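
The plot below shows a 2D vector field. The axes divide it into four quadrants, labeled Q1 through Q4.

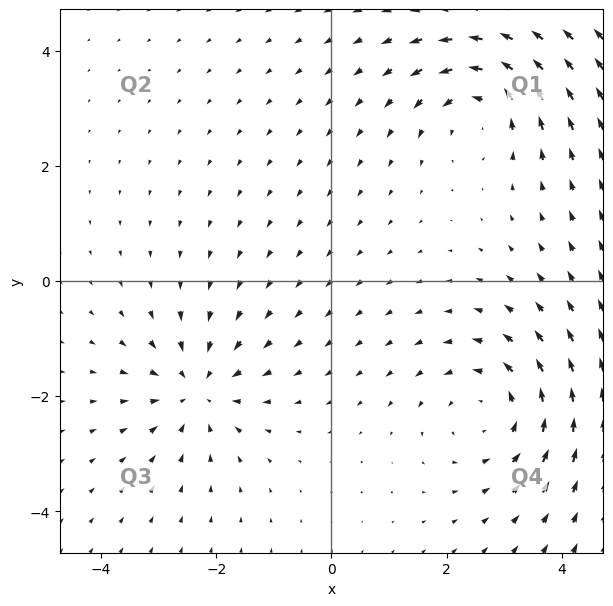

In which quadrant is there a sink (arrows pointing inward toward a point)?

The sink sits at approximately (-2.3, -1.9), which lies in quadrant Q3. The divergence there is about -4, negative as expected for a sink.

Q3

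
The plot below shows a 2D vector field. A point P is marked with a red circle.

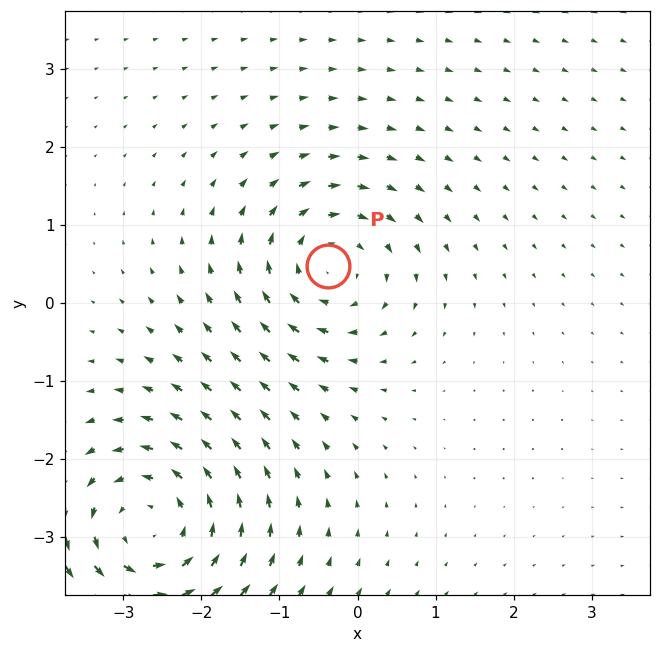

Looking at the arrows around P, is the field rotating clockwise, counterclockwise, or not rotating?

Near P at (-0.4, 0.5) the arrows circulate clockwise. The curl (z-component) there is about -3; negative curl means clockwise rotation.

clockwise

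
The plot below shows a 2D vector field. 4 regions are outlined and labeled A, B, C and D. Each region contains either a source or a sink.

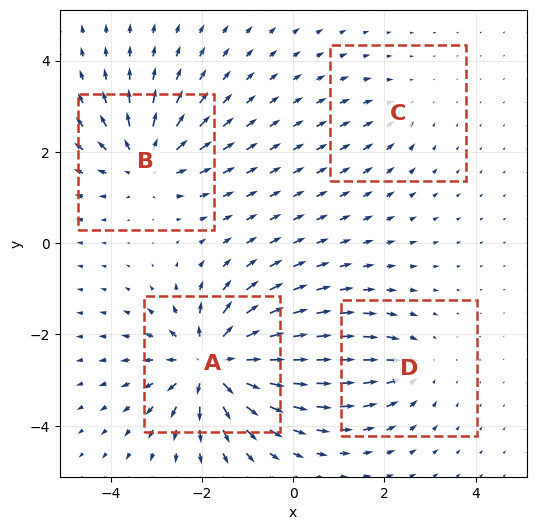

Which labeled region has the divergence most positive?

Divergence at each region's feature centre — A: about +8, B: about +5, C: about -2, D: about -4. Region A is most positive.

A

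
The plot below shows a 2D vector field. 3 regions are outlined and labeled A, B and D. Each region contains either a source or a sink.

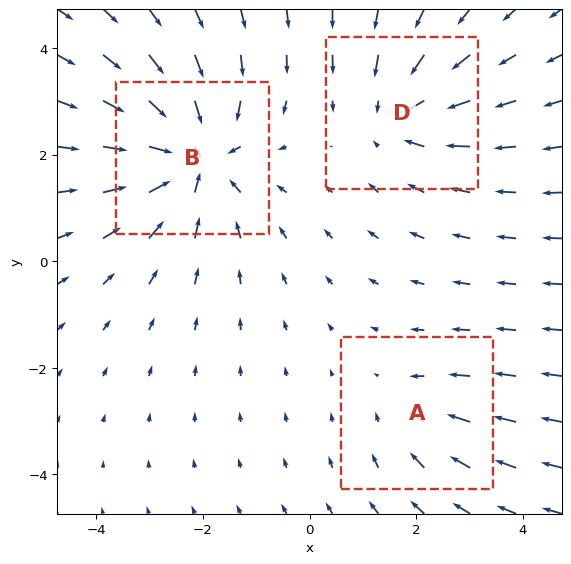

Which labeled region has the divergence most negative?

B

Divergence at each region's feature centre — A: about -2, B: about -5, D: about -3. Region B is most negative.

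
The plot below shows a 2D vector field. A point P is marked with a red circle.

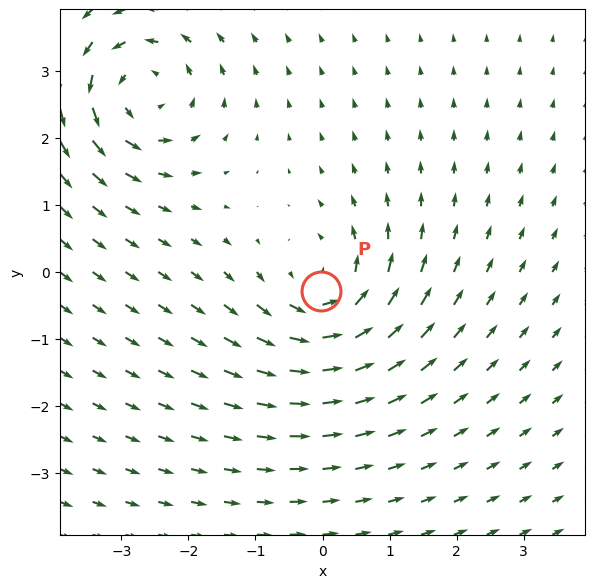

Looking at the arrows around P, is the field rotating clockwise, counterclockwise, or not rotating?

counterclockwise

Near P at (-0.0, -0.3) the arrows circulate counterclockwise. The curl (z-component) there is about +6; positive curl means counterclockwise rotation.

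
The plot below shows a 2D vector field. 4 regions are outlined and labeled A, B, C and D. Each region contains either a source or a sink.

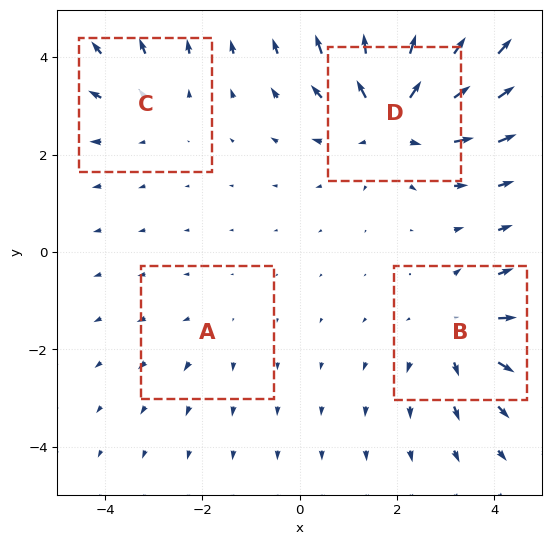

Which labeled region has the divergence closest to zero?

A

Divergence at each region's feature centre — A: about +2, B: about +4, C: about +3, D: about +6. Region A is closest to zero.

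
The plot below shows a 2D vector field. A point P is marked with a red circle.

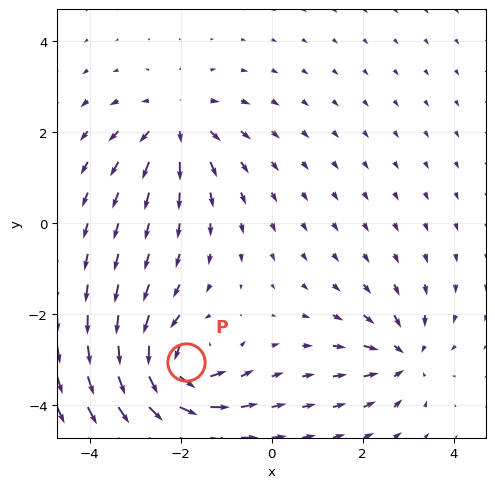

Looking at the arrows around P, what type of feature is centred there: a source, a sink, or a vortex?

vortex

At P (-1.9, -3.0) the arrows circulate counterclockwise. Divergence ≈0, curl about +6 — near-zero divergence with nonzero curl is a vortex.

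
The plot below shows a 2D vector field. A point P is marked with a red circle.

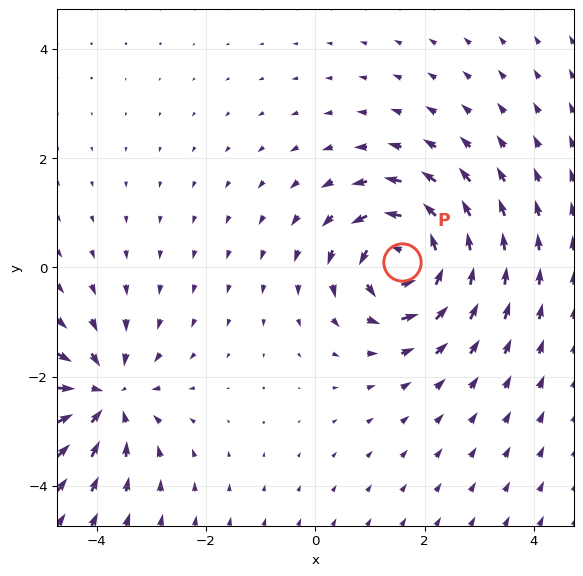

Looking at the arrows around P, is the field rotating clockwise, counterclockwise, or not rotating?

counterclockwise

Near P at (1.6, 0.1) the arrows circulate counterclockwise. The curl (z-component) there is about +7; positive curl means counterclockwise rotation.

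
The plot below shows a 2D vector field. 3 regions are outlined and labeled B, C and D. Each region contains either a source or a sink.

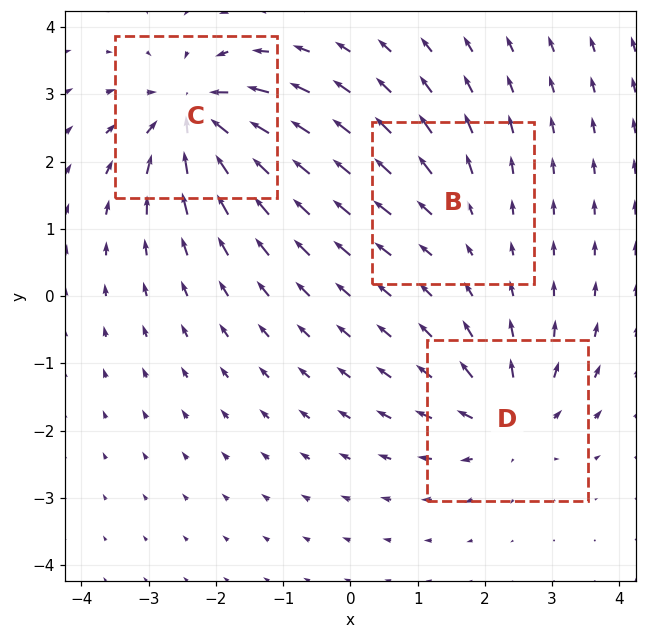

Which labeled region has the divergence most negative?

Divergence at each region's feature centre — B: about +2, C: about -6, D: about +4. Region C is most negative.

C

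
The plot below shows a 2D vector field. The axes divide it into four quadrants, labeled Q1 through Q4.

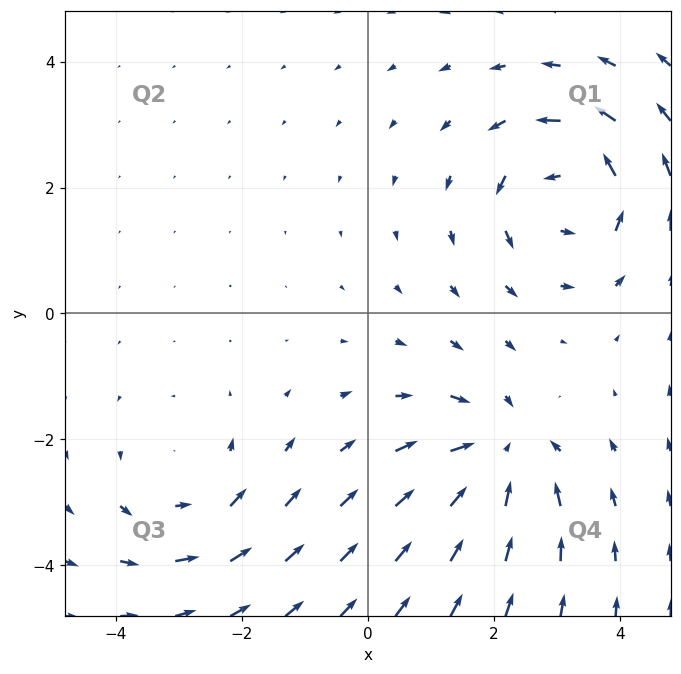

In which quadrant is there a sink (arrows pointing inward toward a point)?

Q4

The sink sits at approximately (2.1, -2.2), which lies in quadrant Q4. The divergence there is about -4, negative as expected for a sink.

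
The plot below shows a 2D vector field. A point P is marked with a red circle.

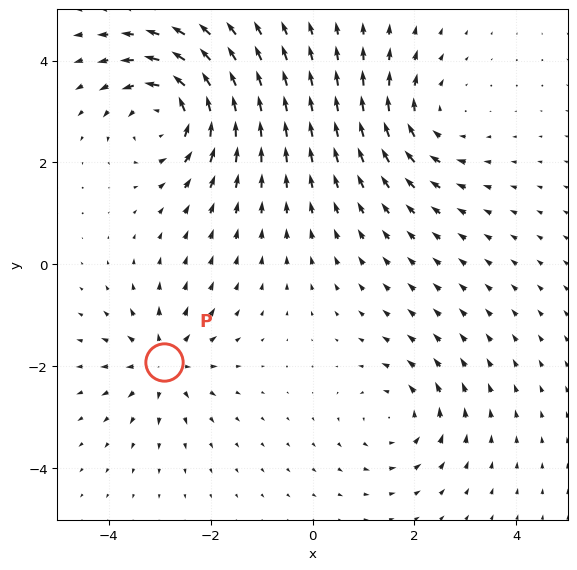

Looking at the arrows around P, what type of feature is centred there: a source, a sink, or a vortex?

At P (-2.9, -1.9) the arrows spread outward. Divergence about +4, curl ≈0 — positive divergence with near-zero curl is a source.

source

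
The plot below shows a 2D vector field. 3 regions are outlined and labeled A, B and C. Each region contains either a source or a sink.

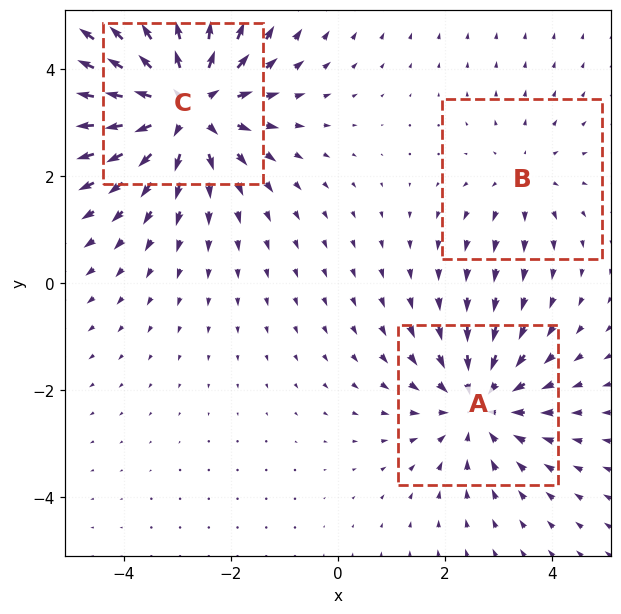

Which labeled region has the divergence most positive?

C

Divergence at each region's feature centre — A: about -3, B: about +2, C: about +5. Region C is most positive.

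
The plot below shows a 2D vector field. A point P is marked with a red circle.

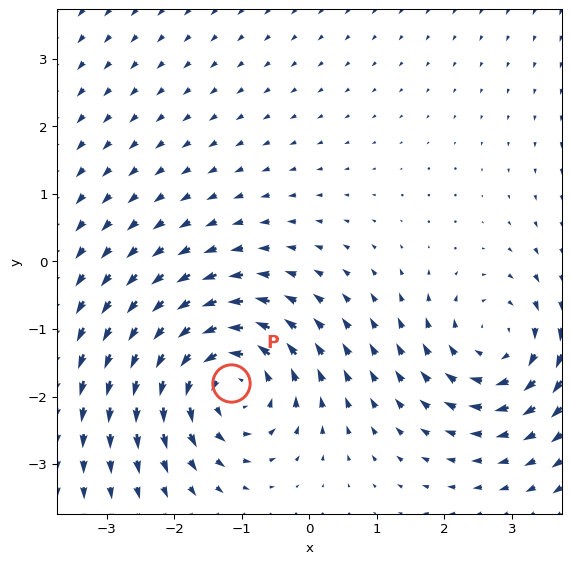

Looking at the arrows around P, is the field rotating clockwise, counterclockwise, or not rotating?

Near P at (-1.2, -1.8) the arrows circulate counterclockwise. The curl (z-component) there is about +4; positive curl means counterclockwise rotation.

counterclockwise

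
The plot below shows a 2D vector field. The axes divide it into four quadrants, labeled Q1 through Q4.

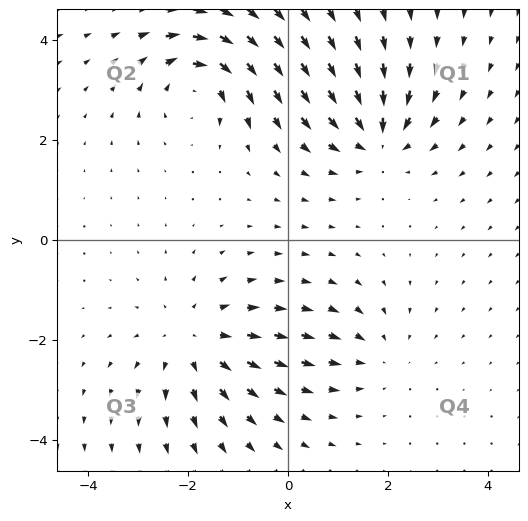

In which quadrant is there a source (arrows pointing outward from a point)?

The source sits at approximately (-1.9, -2.0), which lies in quadrant Q3. The divergence there is about +4, positive as expected for a source.

Q3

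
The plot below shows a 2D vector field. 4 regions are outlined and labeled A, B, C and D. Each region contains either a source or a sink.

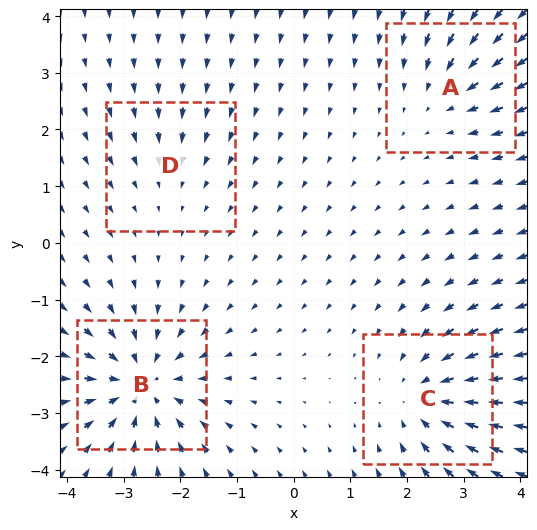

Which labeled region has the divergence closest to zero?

Divergence at each region's feature centre — A: about -4, B: about -7, C: about -5, D: about -2. Region D is closest to zero.

D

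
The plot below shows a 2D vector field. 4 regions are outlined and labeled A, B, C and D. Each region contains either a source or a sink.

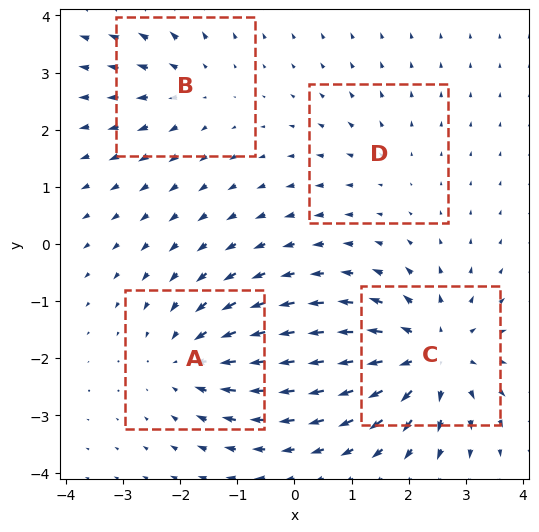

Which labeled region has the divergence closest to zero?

D

Divergence at each region's feature centre — A: about -4, B: about +3, C: about +6, D: about +2. Region D is closest to zero.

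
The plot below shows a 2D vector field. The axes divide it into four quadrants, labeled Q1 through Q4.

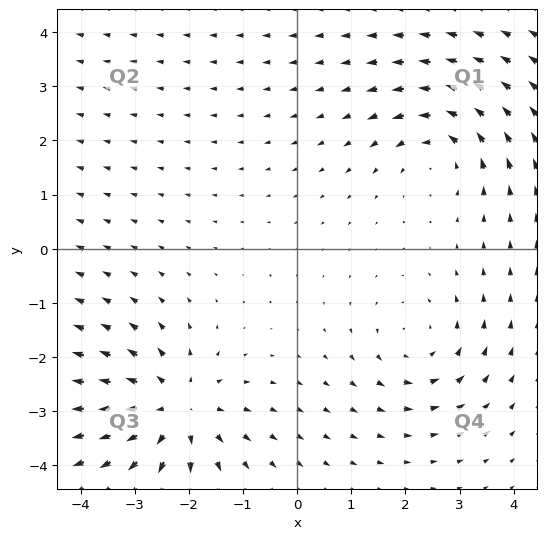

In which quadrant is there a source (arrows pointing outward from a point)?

The source sits at approximately (-2.2, -3.0), which lies in quadrant Q3. The divergence there is about +5, positive as expected for a source.

Q3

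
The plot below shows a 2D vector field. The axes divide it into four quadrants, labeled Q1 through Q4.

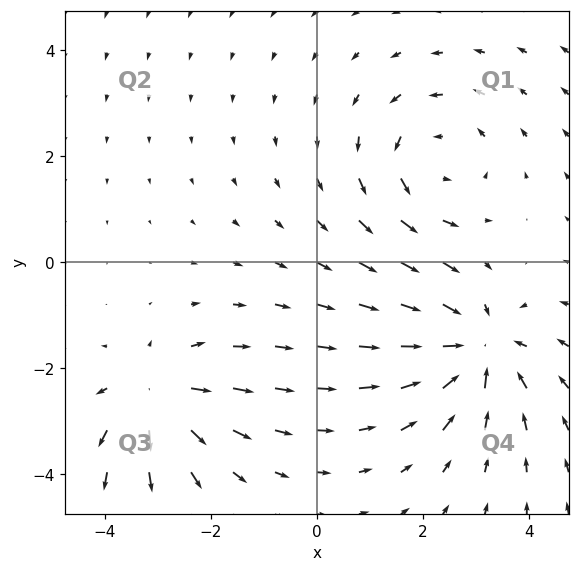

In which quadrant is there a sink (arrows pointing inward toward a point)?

Q4

The sink sits at approximately (3.0, -1.6), which lies in quadrant Q4. The divergence there is about -4, negative as expected for a sink.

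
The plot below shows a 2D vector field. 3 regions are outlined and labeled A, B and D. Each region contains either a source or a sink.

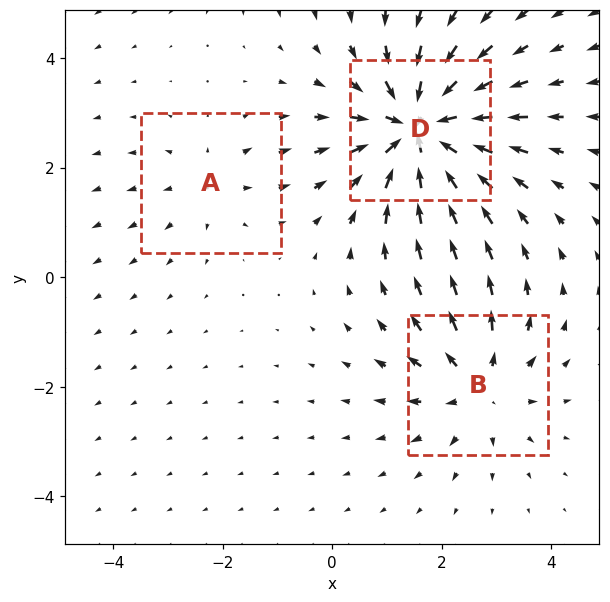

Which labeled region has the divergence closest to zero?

A

Divergence at each region's feature centre — A: about +2, B: about +3, D: about -6. Region A is closest to zero.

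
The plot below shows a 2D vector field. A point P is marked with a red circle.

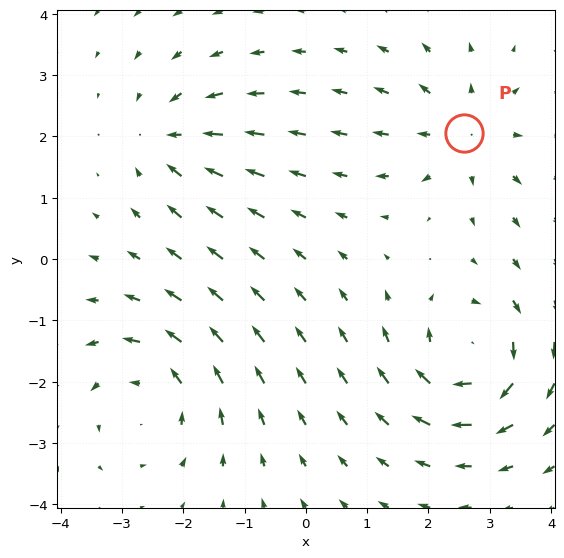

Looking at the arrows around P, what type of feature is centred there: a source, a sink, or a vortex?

At P (2.6, 2.1) the arrows spread outward. Divergence about +4, curl ≈0 — positive divergence with near-zero curl is a source.

source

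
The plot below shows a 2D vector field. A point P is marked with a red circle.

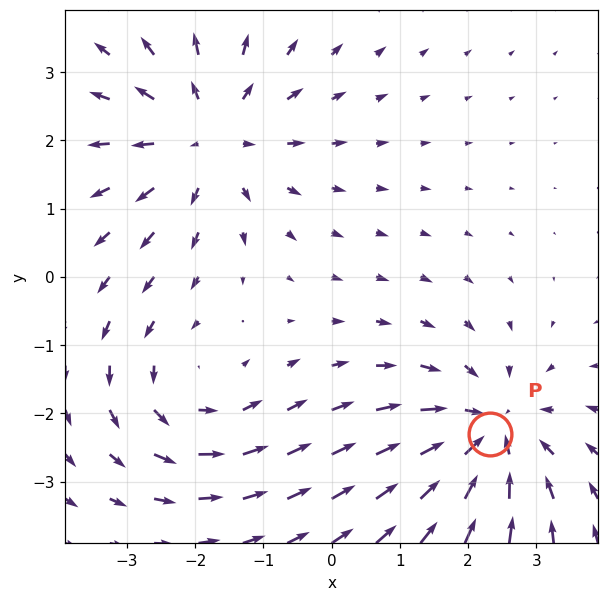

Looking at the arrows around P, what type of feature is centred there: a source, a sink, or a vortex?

At P (2.3, -2.3) the arrows converge inward. Divergence about -5, curl ≈0 — negative divergence with near-zero curl is a sink.

sink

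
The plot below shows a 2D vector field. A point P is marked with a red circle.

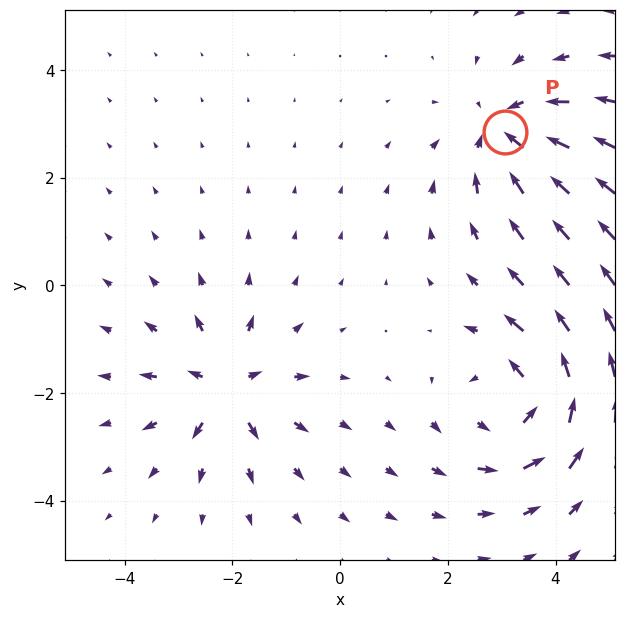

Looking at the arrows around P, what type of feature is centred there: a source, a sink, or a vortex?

At P (3.1, 2.8) the arrows converge inward. Divergence about -4, curl ≈0 — negative divergence with near-zero curl is a sink.

sink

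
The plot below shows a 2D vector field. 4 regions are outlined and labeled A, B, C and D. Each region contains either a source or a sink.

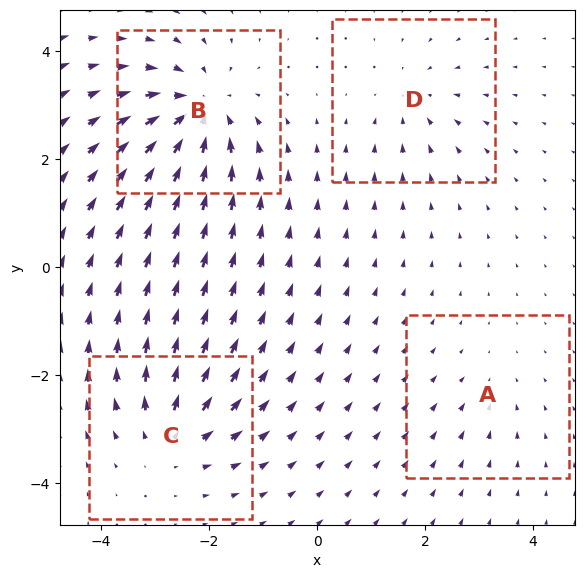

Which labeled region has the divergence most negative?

B

Divergence at each region's feature centre — A: about -2, B: about -7, C: about +5, D: about -3. Region B is most negative.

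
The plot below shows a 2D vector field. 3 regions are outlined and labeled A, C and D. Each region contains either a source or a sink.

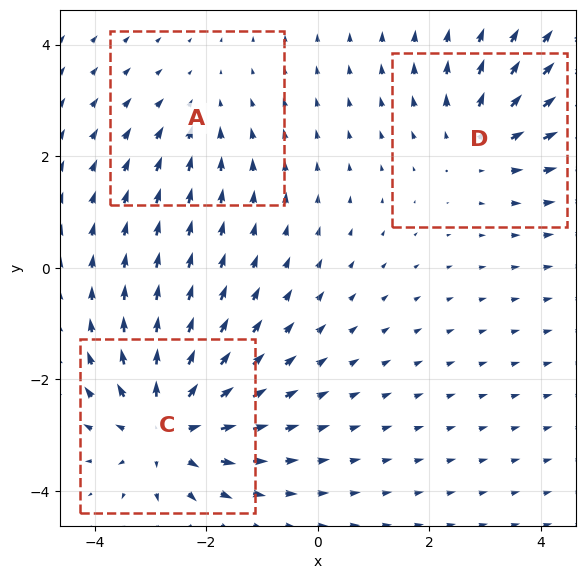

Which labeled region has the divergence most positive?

Divergence at each region's feature centre — A: about -2, C: about +4, D: about +3. Region C is most positive.

C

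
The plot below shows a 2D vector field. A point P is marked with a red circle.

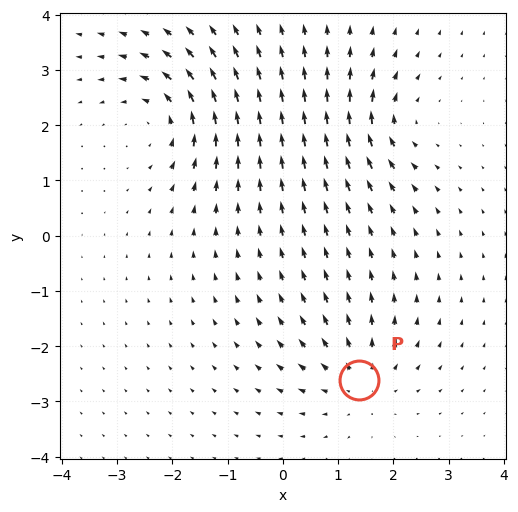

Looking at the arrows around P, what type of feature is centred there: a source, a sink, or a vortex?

At P (1.4, -2.6) the arrows spread outward. Divergence about +4, curl ≈0 — positive divergence with near-zero curl is a source.

source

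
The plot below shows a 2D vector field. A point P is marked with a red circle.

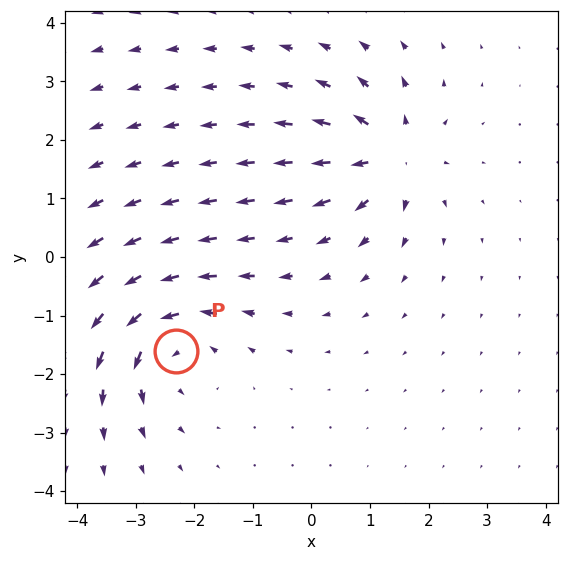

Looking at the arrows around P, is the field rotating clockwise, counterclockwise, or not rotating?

Near P at (-2.3, -1.6) the arrows circulate counterclockwise. The curl (z-component) there is about +5; positive curl means counterclockwise rotation.

counterclockwise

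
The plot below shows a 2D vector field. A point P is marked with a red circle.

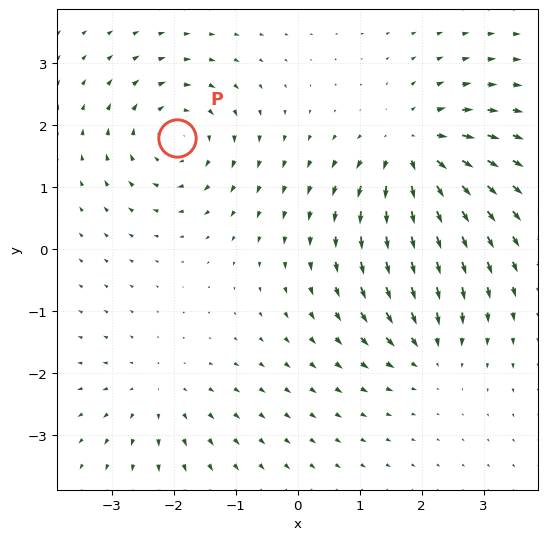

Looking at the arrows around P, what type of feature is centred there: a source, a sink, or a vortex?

At P (-1.9, 1.8) the arrows circulate clockwise. Divergence ≈0, curl about -5 — near-zero divergence with nonzero curl is a vortex.

vortex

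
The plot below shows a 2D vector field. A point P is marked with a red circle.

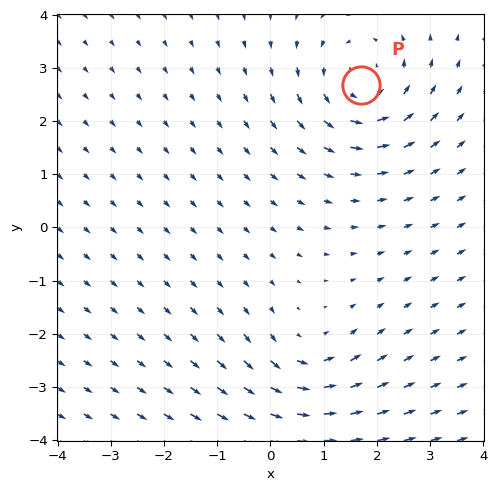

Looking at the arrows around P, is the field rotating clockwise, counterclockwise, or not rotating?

counterclockwise

Near P at (1.7, 2.7) the arrows circulate counterclockwise. The curl (z-component) there is about +4; positive curl means counterclockwise rotation.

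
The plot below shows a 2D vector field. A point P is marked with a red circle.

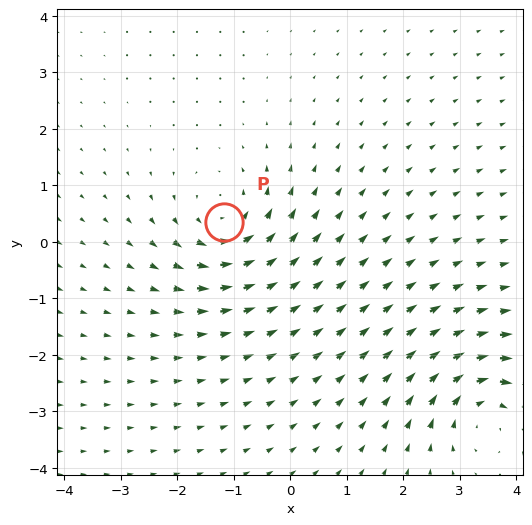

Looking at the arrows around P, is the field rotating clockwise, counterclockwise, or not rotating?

counterclockwise

Near P at (-1.2, 0.4) the arrows circulate counterclockwise. The curl (z-component) there is about +5; positive curl means counterclockwise rotation.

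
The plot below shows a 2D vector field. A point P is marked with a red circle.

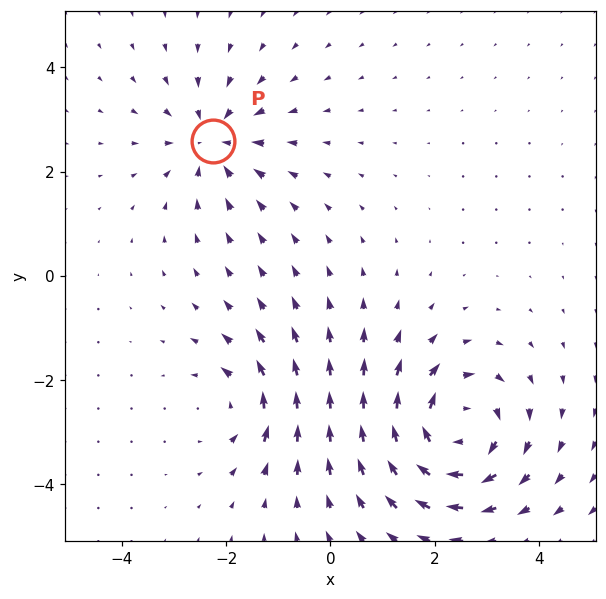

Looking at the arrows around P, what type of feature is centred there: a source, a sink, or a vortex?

At P (-2.3, 2.6) the arrows converge inward. Divergence about -4, curl ≈0 — negative divergence with near-zero curl is a sink.

sink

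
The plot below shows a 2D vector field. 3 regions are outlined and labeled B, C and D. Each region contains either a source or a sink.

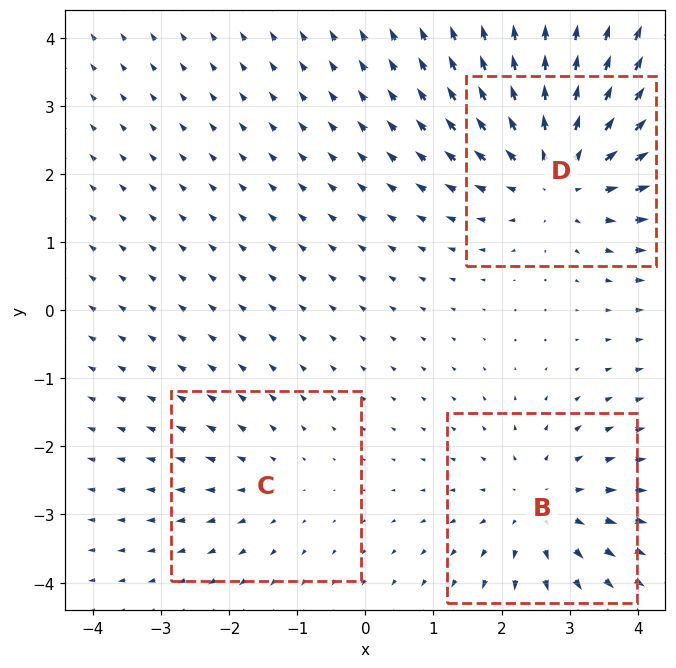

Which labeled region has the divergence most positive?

Divergence at each region's feature centre — B: about +3, C: about +2, D: about +4. Region D is most positive.

D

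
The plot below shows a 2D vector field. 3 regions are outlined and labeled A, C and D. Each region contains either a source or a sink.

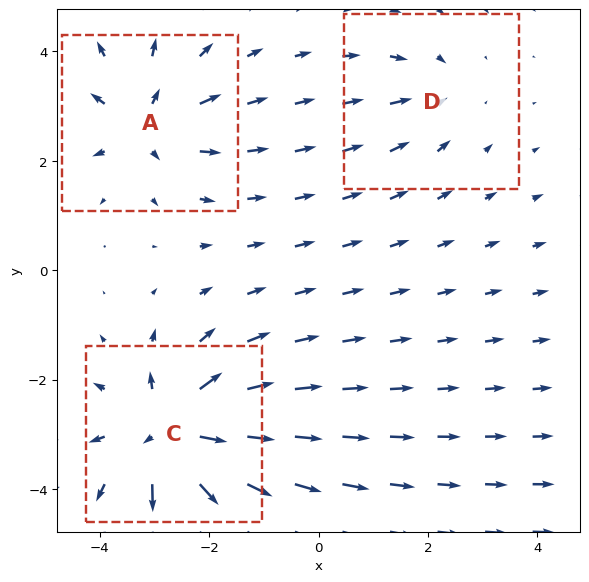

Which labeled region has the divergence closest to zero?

D

Divergence at each region's feature centre — A: about +4, C: about +6, D: about -2. Region D is closest to zero.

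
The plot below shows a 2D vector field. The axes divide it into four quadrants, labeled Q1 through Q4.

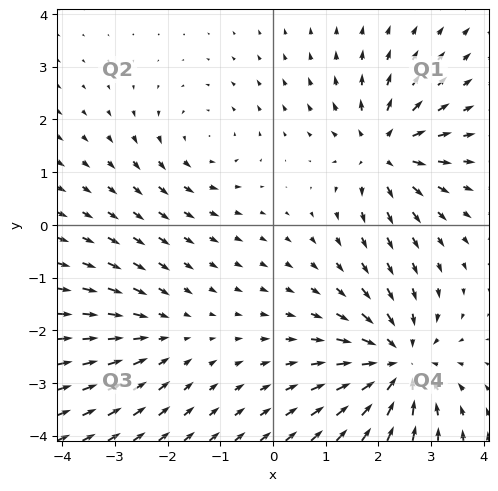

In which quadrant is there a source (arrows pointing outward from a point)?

Q1

The source sits at approximately (2.1, 1.4), which lies in quadrant Q1. The divergence there is about +5, positive as expected for a source.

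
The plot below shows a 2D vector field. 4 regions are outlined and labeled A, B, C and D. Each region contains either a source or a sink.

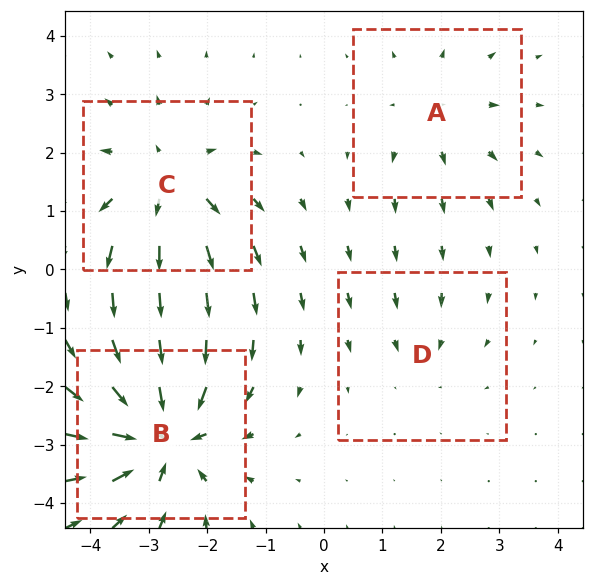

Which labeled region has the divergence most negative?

B

Divergence at each region's feature centre — A: about +3, B: about -8, C: about +6, D: about -2. Region B is most negative.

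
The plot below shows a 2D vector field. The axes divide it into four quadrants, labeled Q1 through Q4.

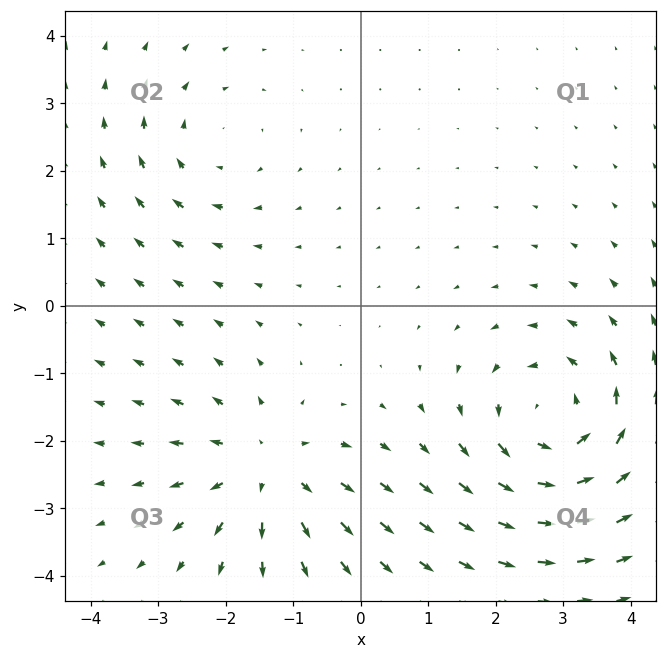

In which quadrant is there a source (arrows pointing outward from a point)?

Q3

The source sits at approximately (-1.4, -2.4), which lies in quadrant Q3. The divergence there is about +3, positive as expected for a source.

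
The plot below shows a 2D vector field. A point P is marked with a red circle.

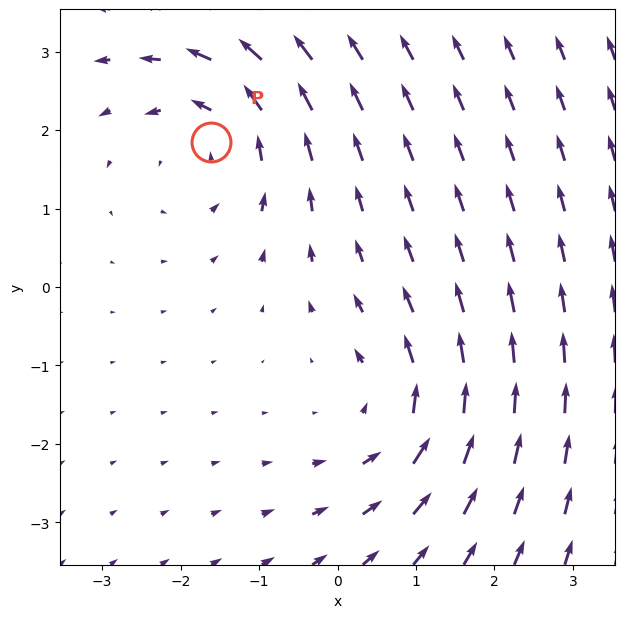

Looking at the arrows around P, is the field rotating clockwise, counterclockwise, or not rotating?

counterclockwise

Near P at (-1.6, 1.8) the arrows circulate counterclockwise. The curl (z-component) there is about +3; positive curl means counterclockwise rotation.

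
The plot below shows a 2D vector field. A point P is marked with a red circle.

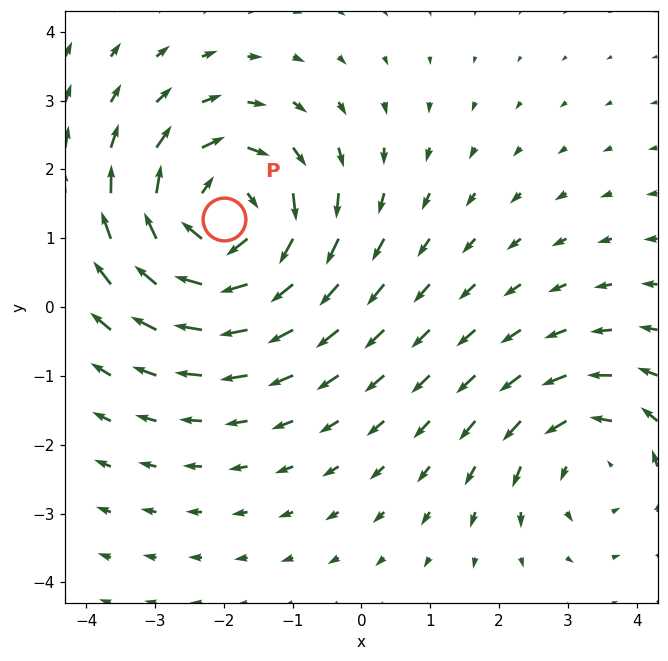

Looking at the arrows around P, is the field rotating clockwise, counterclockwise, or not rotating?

Near P at (-2.0, 1.3) the arrows circulate clockwise. The curl (z-component) there is about -4; negative curl means clockwise rotation.

clockwise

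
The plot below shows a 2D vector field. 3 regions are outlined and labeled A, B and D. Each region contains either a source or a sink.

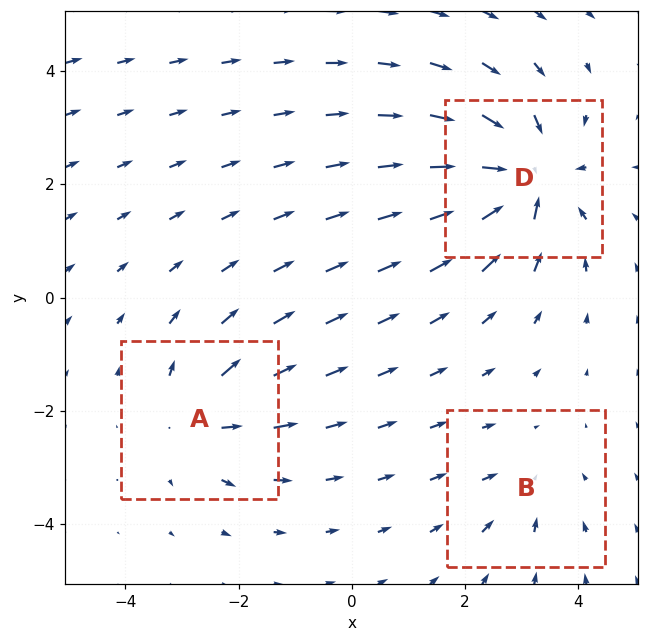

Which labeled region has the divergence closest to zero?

Divergence at each region's feature centre — A: about +3, B: about -2, D: about -5. Region B is closest to zero.

B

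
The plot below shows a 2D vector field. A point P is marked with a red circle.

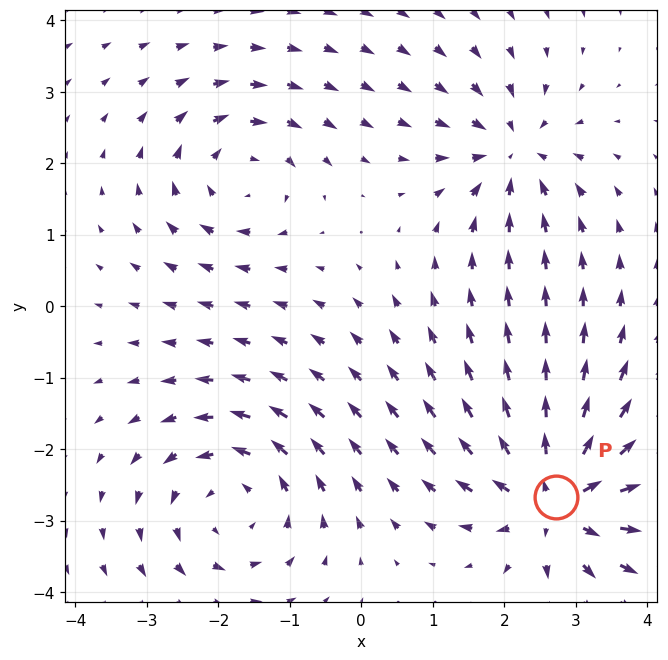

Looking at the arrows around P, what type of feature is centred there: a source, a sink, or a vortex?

At P (2.7, -2.7) the arrows spread outward. Divergence about +6, curl ≈0 — positive divergence with near-zero curl is a source.

source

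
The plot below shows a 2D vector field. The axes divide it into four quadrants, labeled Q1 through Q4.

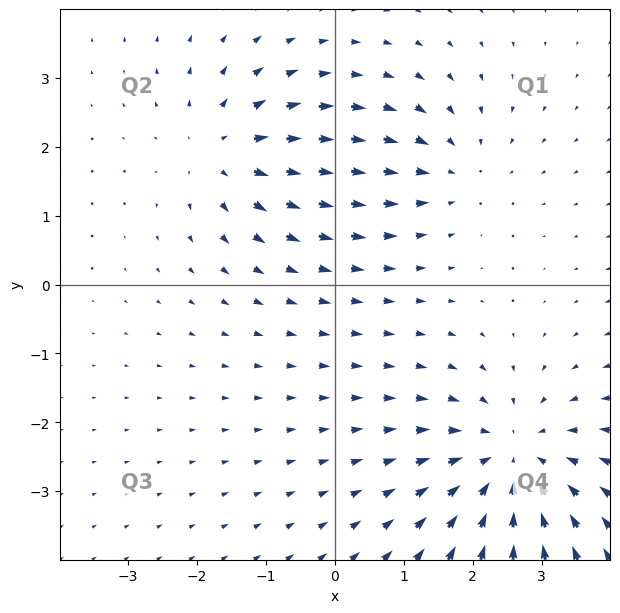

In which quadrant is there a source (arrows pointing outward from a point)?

The source sits at approximately (-1.6, 1.9), which lies in quadrant Q2. The divergence there is about +4, positive as expected for a source.

Q2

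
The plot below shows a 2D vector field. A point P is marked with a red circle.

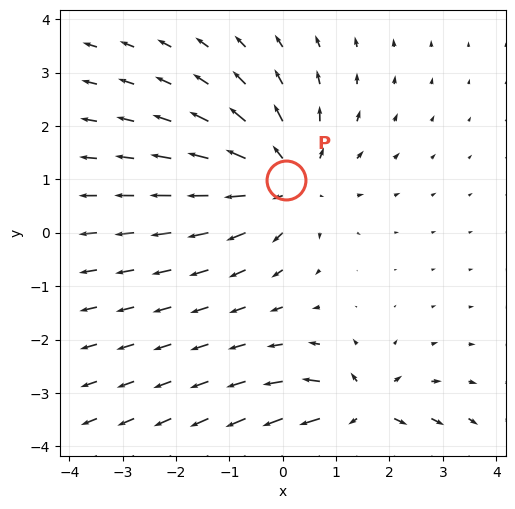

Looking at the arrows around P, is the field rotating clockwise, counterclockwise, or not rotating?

Near P at (0.1, 1.0) the arrows show no circulation. The curl there is ≈0.

not rotating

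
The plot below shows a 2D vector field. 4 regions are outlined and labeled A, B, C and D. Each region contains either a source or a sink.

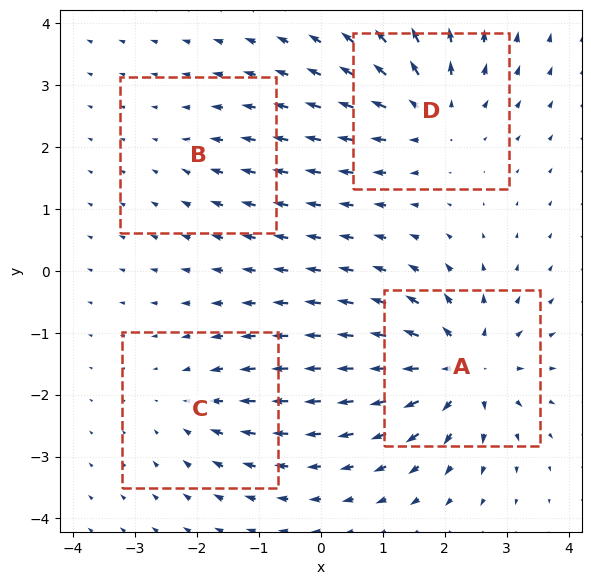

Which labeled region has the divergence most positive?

A

Divergence at each region's feature centre — A: about +8, B: about -2, C: about -3, D: about +6. Region A is most positive.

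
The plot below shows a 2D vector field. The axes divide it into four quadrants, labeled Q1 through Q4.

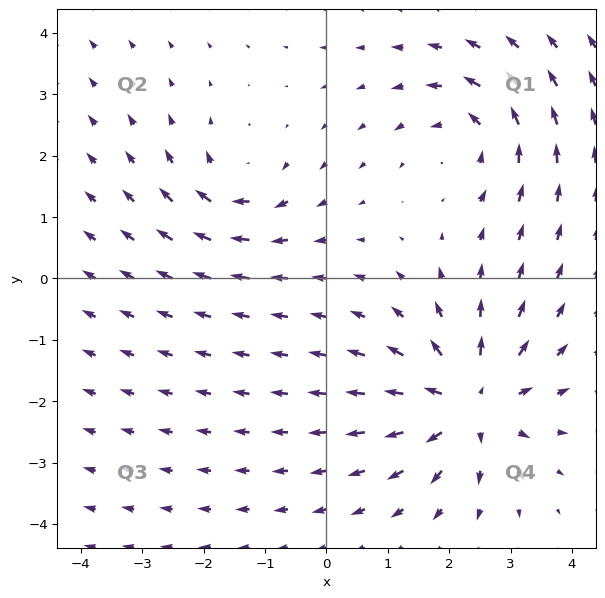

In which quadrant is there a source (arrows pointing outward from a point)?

The source sits at approximately (2.3, -2.0), which lies in quadrant Q4. The divergence there is about +5, positive as expected for a source.

Q4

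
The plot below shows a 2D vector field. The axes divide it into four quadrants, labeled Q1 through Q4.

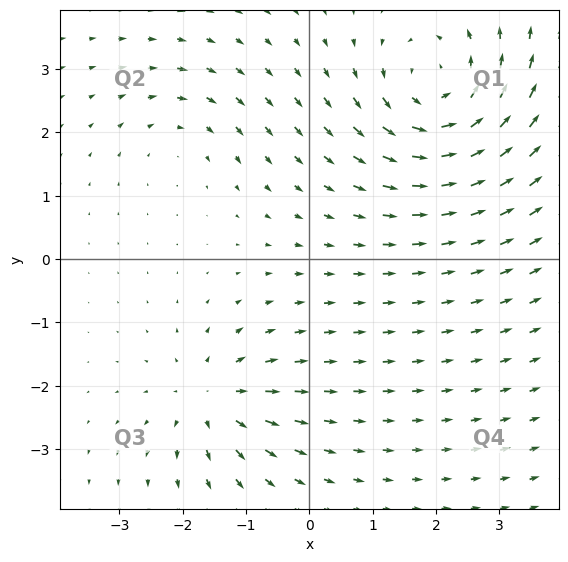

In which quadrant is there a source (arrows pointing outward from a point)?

Q3

The source sits at approximately (-1.5, -2.2), which lies in quadrant Q3. The divergence there is about +4, positive as expected for a source.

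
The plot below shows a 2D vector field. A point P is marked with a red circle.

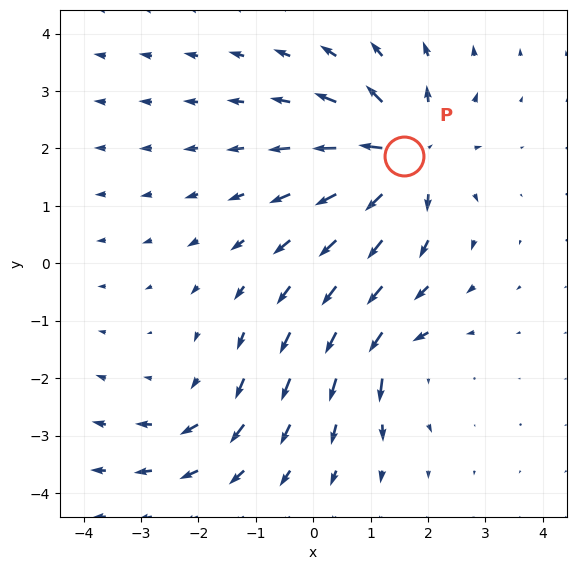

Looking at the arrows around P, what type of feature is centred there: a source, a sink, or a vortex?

source

At P (1.6, 1.9) the arrows spread outward. Divergence about +6, curl ≈0 — positive divergence with near-zero curl is a source.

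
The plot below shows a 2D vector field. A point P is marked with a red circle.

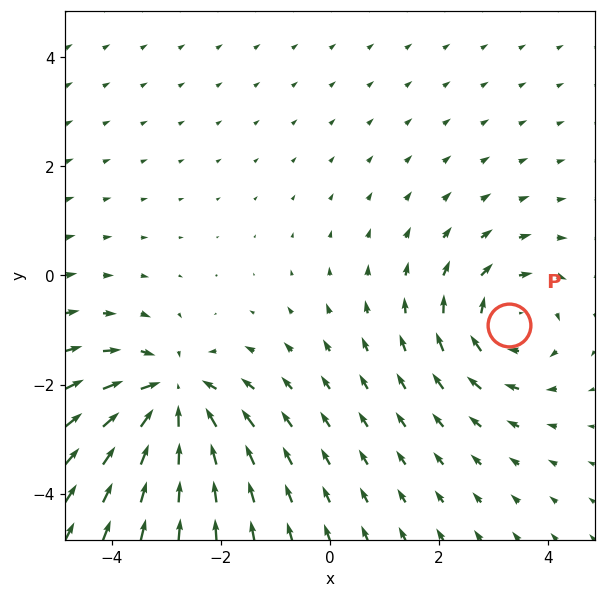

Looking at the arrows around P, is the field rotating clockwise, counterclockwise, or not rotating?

Near P at (3.3, -0.9) the arrows circulate clockwise. The curl (z-component) there is about -4; negative curl means clockwise rotation.

clockwise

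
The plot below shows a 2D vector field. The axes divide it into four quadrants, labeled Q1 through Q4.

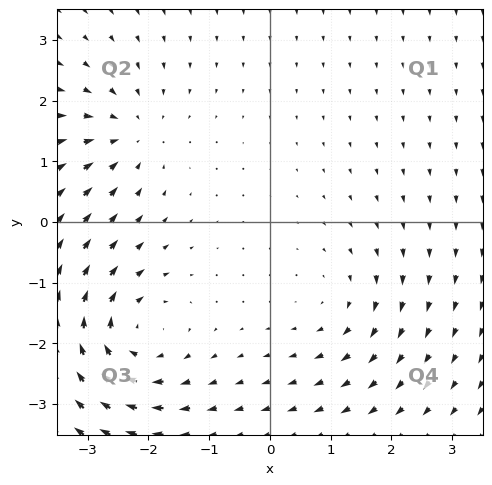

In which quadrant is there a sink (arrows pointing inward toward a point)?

Q2

The sink sits at approximately (-2.3, 1.5), which lies in quadrant Q2. The divergence there is about -4, negative as expected for a sink.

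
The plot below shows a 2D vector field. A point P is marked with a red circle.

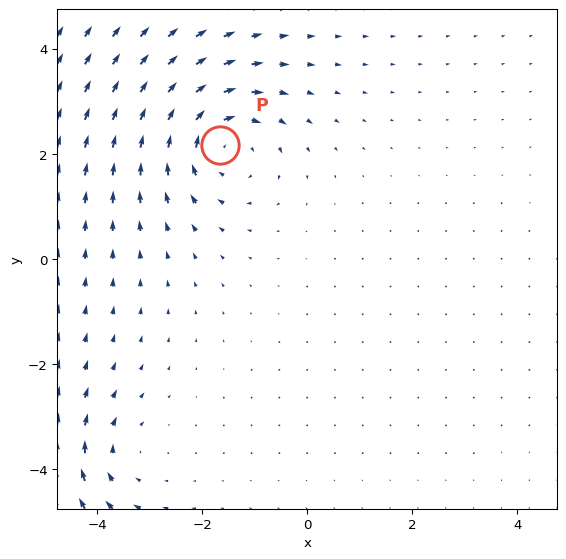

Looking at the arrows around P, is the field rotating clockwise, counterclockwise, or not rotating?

clockwise

Near P at (-1.7, 2.2) the arrows circulate clockwise. The curl (z-component) there is about -5; negative curl means clockwise rotation.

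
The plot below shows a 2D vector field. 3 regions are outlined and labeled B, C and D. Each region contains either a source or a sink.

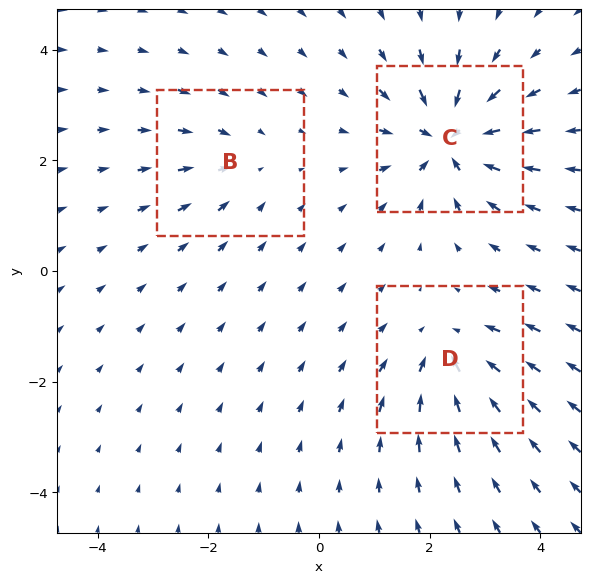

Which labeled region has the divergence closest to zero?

Divergence at each region's feature centre — B: about -2, C: about -6, D: about -4. Region B is closest to zero.

B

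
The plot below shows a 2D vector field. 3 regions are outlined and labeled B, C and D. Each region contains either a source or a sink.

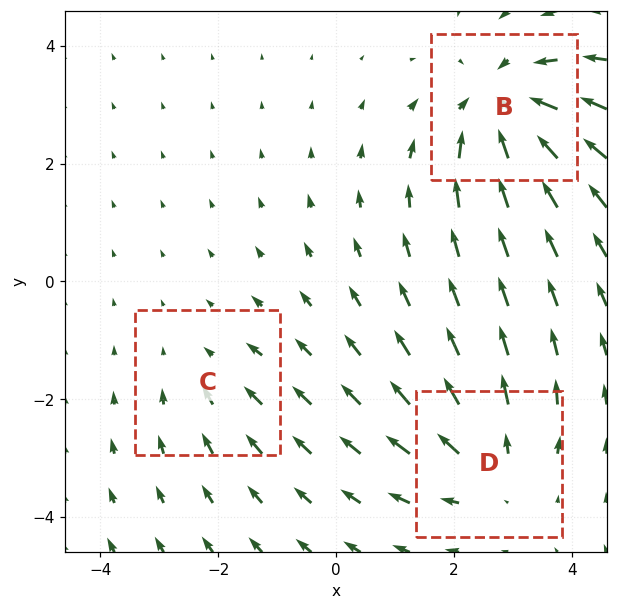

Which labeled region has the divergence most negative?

B

Divergence at each region's feature centre — B: about -4, C: about -2, D: about +3. Region B is most negative.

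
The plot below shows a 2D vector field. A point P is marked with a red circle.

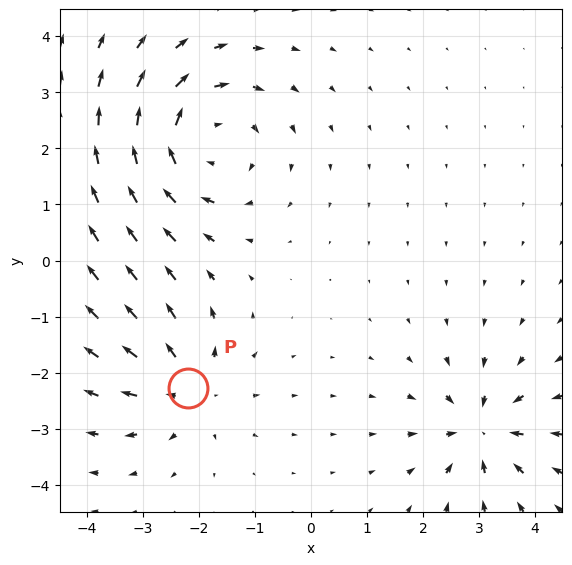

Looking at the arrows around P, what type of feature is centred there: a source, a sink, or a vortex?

At P (-2.2, -2.3) the arrows spread outward. Divergence about +3, curl ≈0 — positive divergence with near-zero curl is a source.

source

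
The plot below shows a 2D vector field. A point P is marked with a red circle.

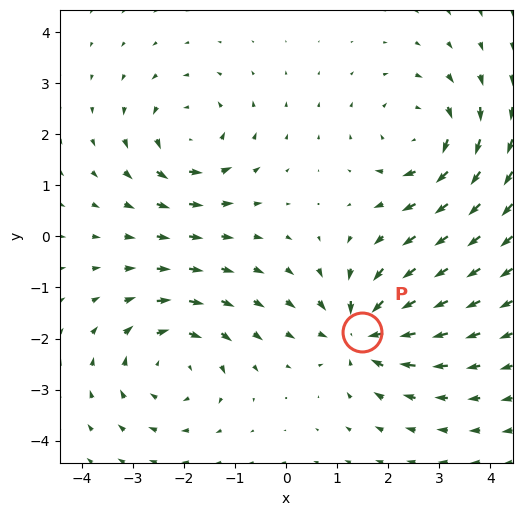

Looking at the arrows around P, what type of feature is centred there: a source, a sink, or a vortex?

sink

At P (1.5, -1.9) the arrows converge inward. Divergence about -5, curl ≈0 — negative divergence with near-zero curl is a sink.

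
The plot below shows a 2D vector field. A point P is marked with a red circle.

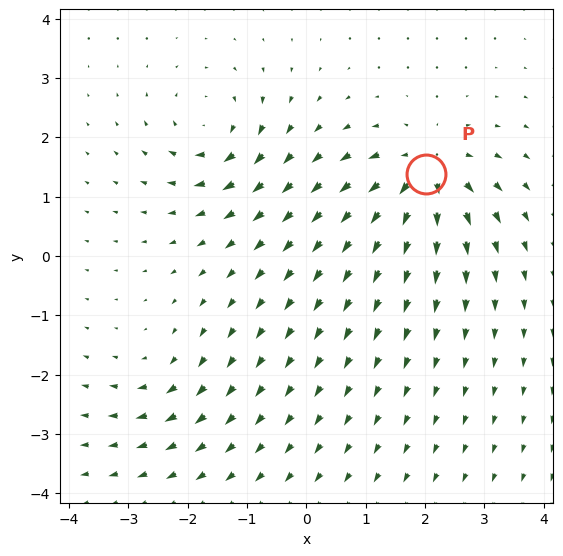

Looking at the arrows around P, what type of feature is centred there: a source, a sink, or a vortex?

source

At P (2.0, 1.4) the arrows spread outward. Divergence about +7, curl ≈0 — positive divergence with near-zero curl is a source.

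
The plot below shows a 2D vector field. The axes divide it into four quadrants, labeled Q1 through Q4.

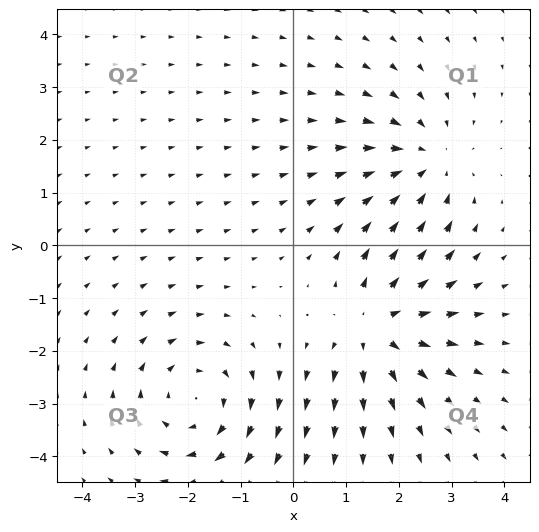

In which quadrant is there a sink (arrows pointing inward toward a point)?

The sink sits at approximately (2.5, 1.6), which lies in quadrant Q1. The divergence there is about -3, negative as expected for a sink.

Q1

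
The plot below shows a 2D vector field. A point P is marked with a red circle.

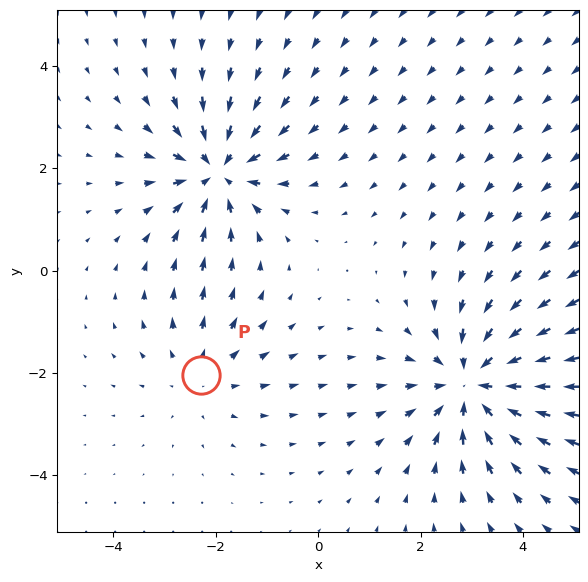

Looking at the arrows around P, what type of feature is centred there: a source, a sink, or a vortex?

source

At P (-2.3, -2.0) the arrows spread outward. Divergence about +2, curl ≈0 — positive divergence with near-zero curl is a source.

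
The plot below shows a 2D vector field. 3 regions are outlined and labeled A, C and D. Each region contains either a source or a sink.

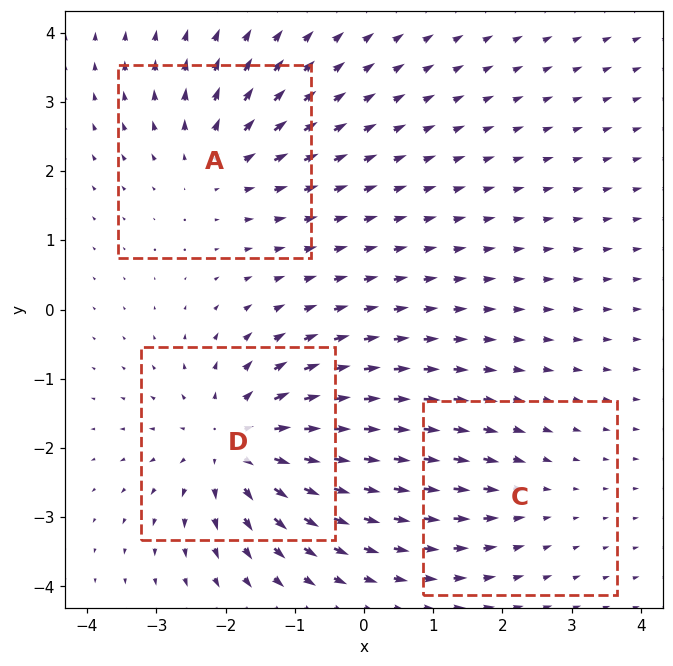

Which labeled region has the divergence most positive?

D

Divergence at each region's feature centre — A: about +3, C: about -2, D: about +5. Region D is most positive.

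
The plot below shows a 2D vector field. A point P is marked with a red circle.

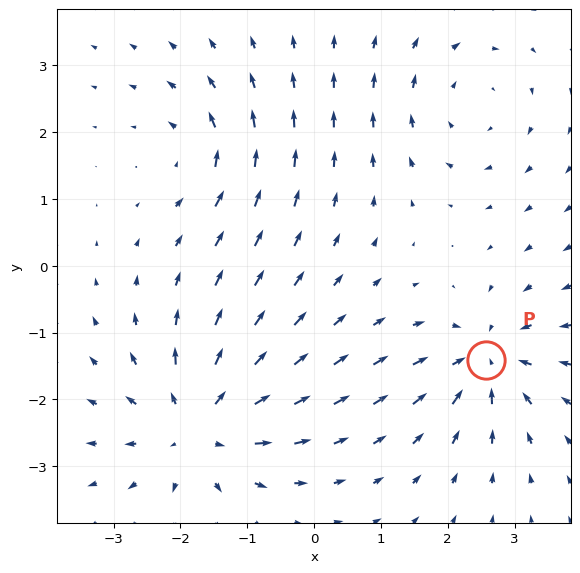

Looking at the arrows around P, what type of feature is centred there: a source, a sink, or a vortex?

sink

At P (2.6, -1.4) the arrows converge inward. Divergence about -5, curl ≈0 — negative divergence with near-zero curl is a sink.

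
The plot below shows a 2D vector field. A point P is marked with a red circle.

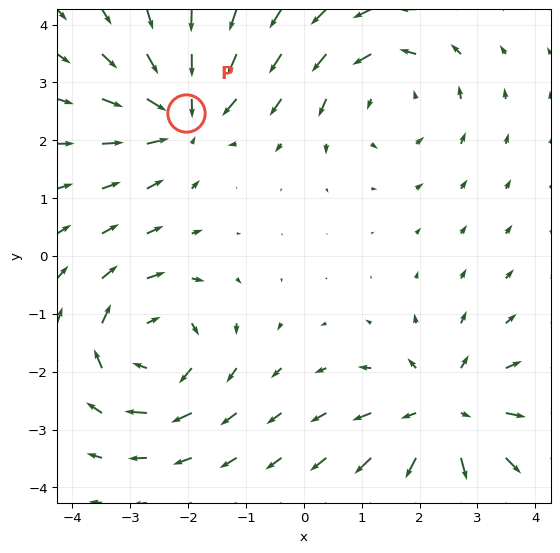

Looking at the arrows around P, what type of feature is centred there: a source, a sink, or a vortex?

At P (-2.0, 2.5) the arrows converge inward. Divergence about -5, curl ≈0 — negative divergence with near-zero curl is a sink.

sink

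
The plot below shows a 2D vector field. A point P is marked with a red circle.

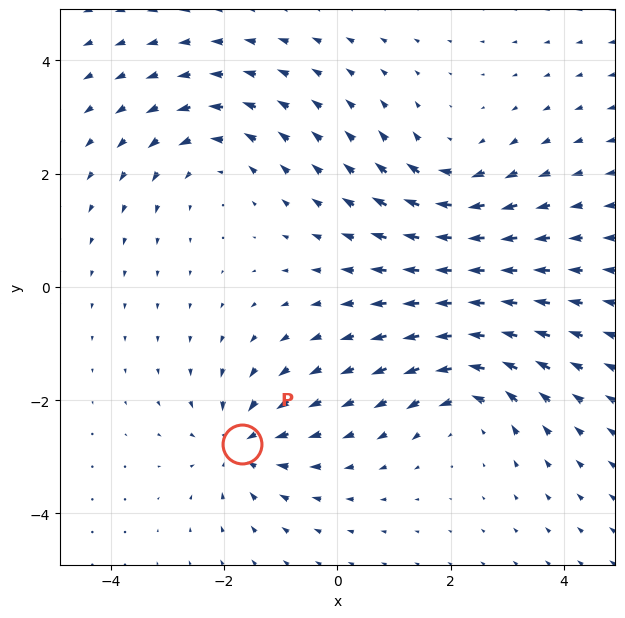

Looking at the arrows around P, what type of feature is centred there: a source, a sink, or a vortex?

sink

At P (-1.7, -2.8) the arrows converge inward. Divergence about -4, curl ≈0 — negative divergence with near-zero curl is a sink.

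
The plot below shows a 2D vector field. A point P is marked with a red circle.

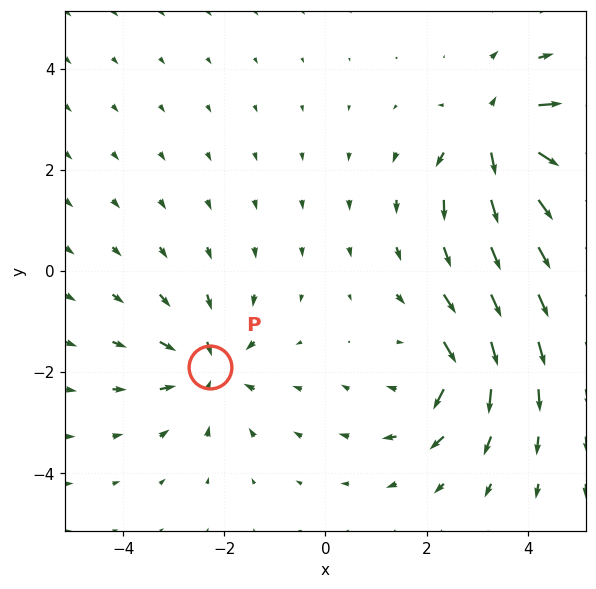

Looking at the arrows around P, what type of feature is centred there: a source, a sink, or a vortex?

sink

At P (-2.3, -1.9) the arrows converge inward. Divergence about -5, curl ≈0 — negative divergence with near-zero curl is a sink.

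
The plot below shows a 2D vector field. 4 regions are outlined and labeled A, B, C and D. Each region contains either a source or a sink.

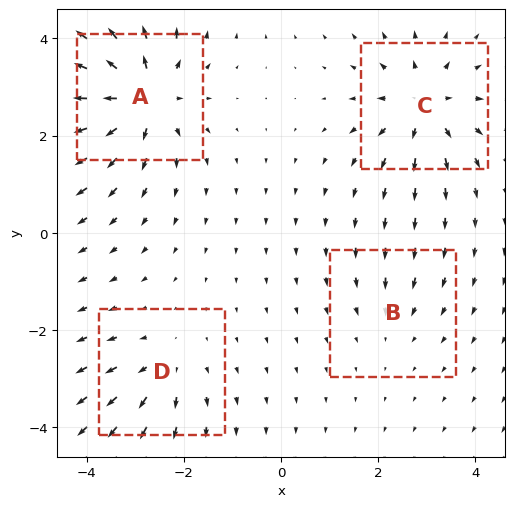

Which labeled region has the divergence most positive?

A

Divergence at each region's feature centre — A: about +7, B: about -2, C: about +6, D: about +4. Region A is most positive.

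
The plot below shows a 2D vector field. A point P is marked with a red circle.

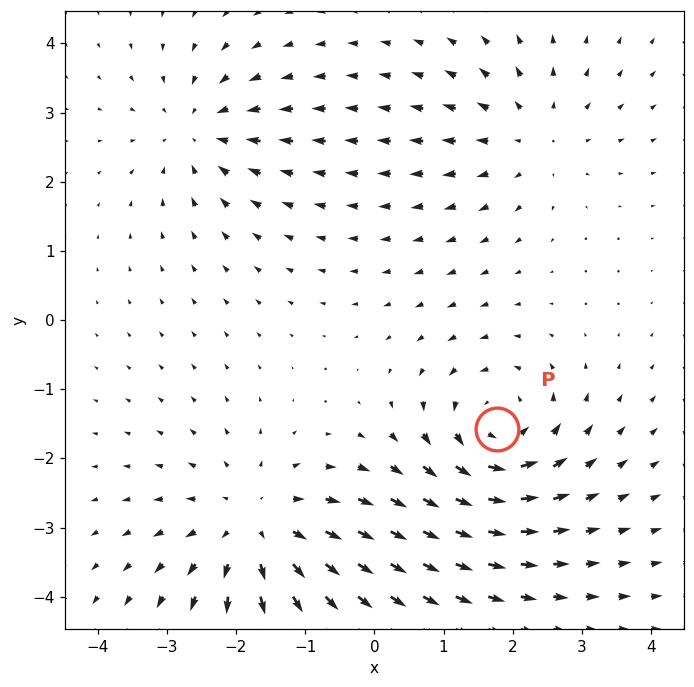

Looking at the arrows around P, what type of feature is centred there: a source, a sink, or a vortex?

vortex

At P (1.8, -1.6) the arrows circulate counterclockwise. Divergence ≈0, curl about +5 — near-zero divergence with nonzero curl is a vortex.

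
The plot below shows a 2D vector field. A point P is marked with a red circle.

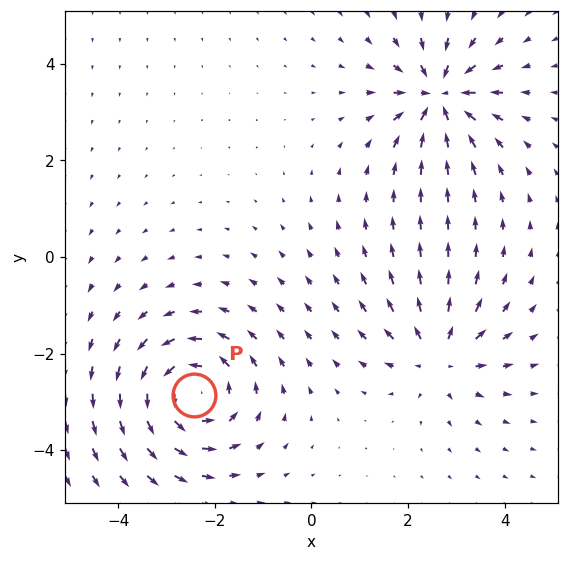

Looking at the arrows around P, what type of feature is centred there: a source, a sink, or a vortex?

At P (-2.4, -2.9) the arrows circulate counterclockwise. Divergence ≈0, curl about +5 — near-zero divergence with nonzero curl is a vortex.

vortex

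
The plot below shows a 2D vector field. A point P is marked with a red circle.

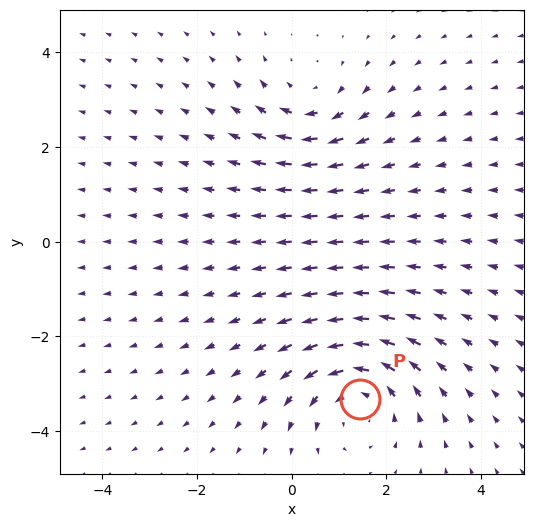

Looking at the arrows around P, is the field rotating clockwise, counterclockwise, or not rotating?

Near P at (1.4, -3.3) the arrows circulate counterclockwise. The curl (z-component) there is about +4; positive curl means counterclockwise rotation.

counterclockwise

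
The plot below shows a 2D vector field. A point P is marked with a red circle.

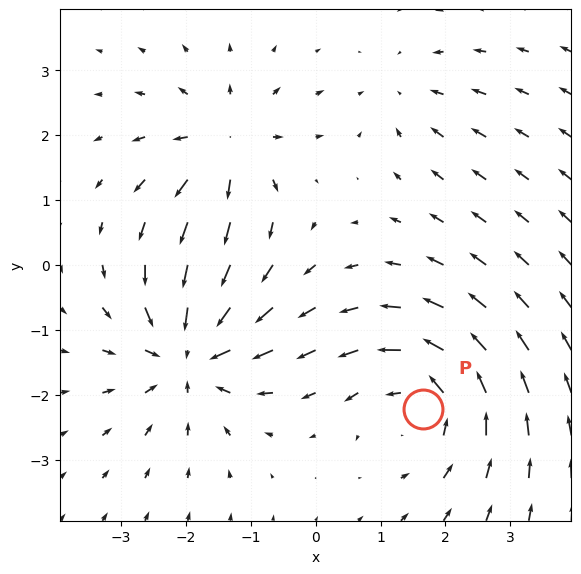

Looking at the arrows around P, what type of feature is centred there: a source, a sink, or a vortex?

At P (1.6, -2.2) the arrows circulate counterclockwise. Divergence ≈0, curl about +5 — near-zero divergence with nonzero curl is a vortex.

vortex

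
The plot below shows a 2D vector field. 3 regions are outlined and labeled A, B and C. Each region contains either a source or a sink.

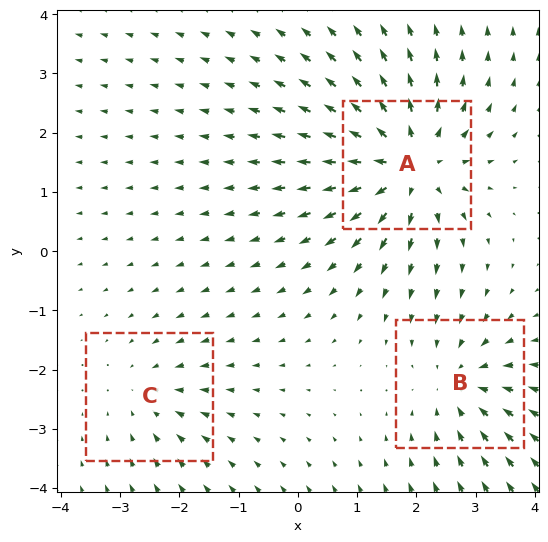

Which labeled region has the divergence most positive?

Divergence at each region's feature centre — A: about +5, B: about -3, C: about -2. Region A is most positive.

A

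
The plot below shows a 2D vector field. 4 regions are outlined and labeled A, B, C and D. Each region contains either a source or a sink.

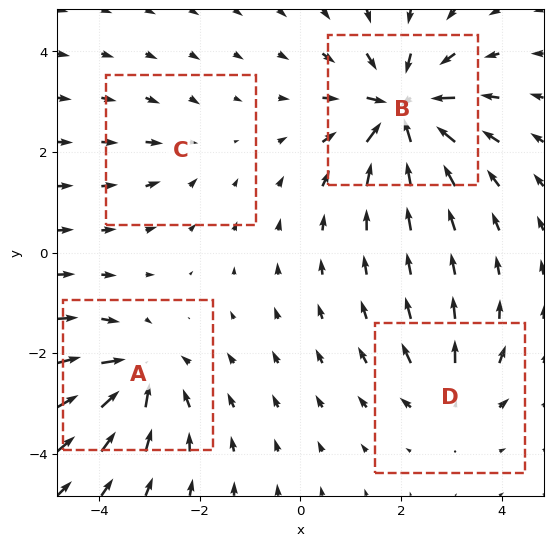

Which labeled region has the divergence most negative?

B

Divergence at each region's feature centre — A: about -6, B: about -8, C: about -2, D: about +4. Region B is most negative.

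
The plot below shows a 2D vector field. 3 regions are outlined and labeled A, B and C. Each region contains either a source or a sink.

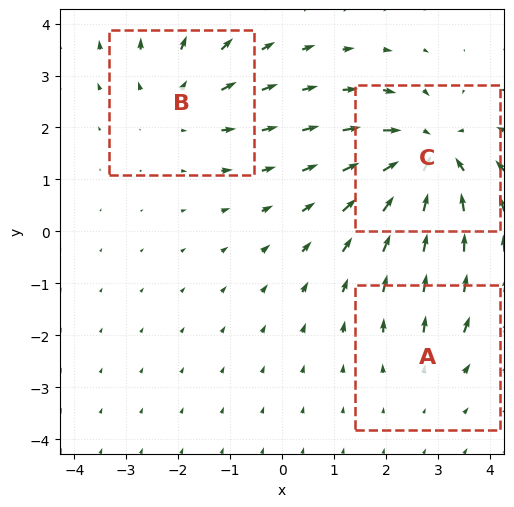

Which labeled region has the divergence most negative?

Divergence at each region's feature centre — A: about +2, B: about +3, C: about -5. Region C is most negative.

C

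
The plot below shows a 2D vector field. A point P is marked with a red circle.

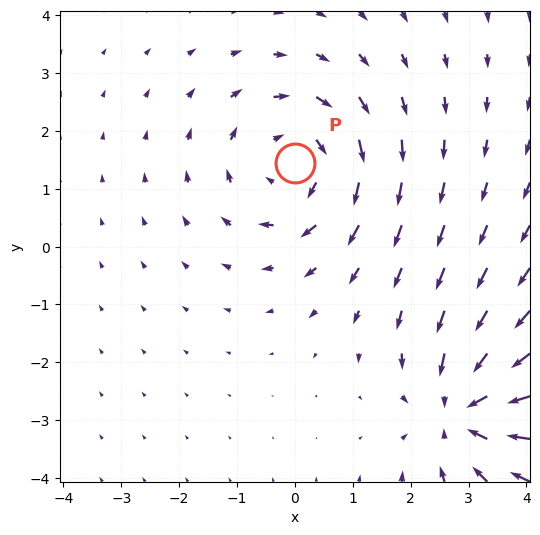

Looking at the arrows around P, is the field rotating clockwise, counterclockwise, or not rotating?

Near P at (0.0, 1.4) the arrows circulate clockwise. The curl (z-component) there is about -4; negative curl means clockwise rotation.

clockwise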